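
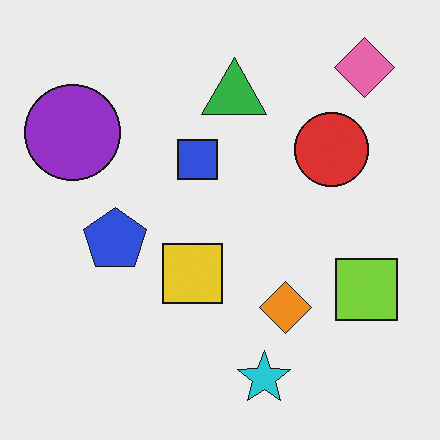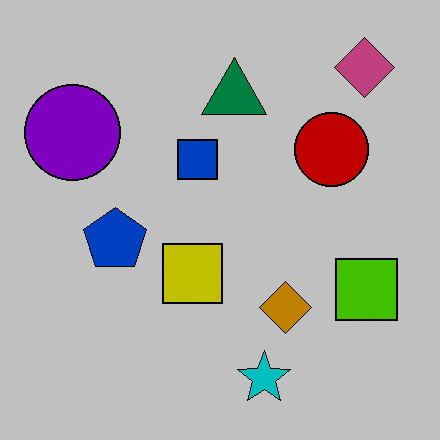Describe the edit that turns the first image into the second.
The image was heavily posterized to just a handful of flat colors.

Each flat color has snapped to a coarser quantized level — most visibly, the near-white background has dropped to a flat grey.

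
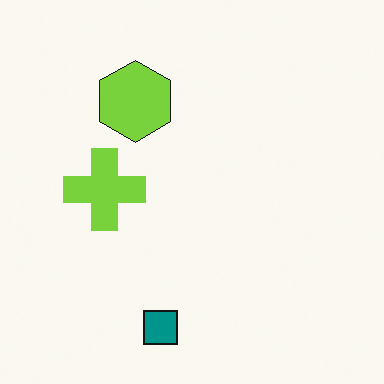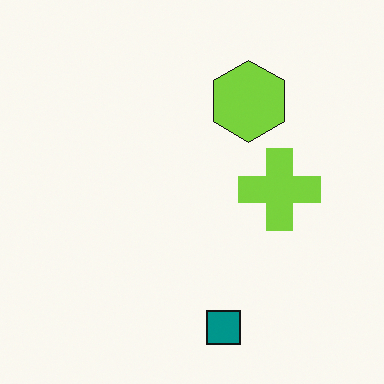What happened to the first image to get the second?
It was flipped horizontally (left ↔ right).

The lime cross is in the left of the first image and the right of the second — shapes on opposite sides of the vertical midline have swapped in a mirror flip.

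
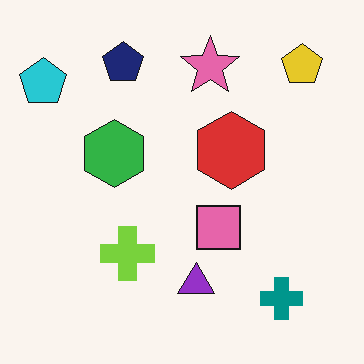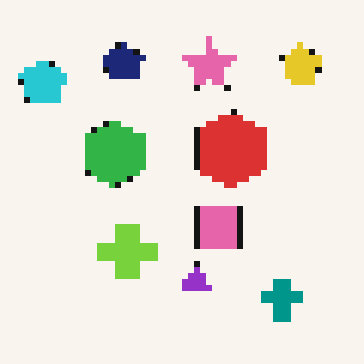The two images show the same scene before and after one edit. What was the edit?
It was moderately pixelated.

Shapes are reduced to large square blocks; fine edges and outlines are lost — a downscale-then-upscale (mosaic) effect.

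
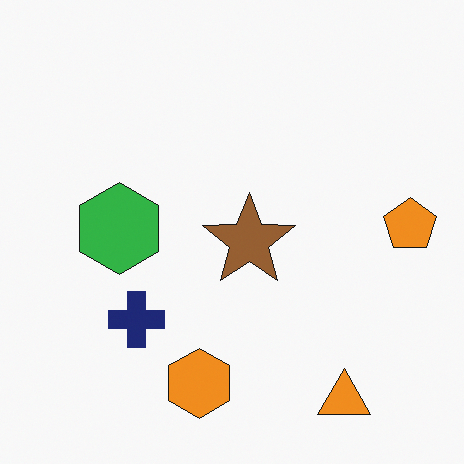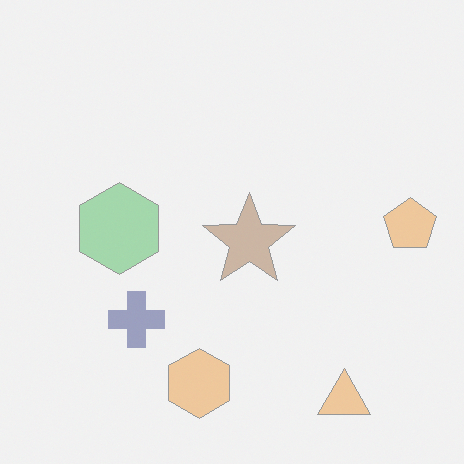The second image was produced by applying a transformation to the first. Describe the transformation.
Given much lower contrast.

Tones are pushed toward mid-grey across the whole image — a global contrast change.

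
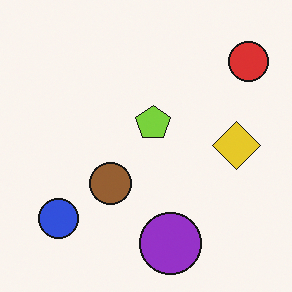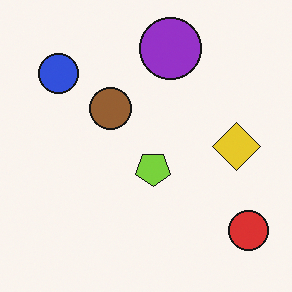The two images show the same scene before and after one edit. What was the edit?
The transformation is: flipped vertically (top ↔ bottom).

The purple circle is in the bottom of the first image and the top of the second — shapes on opposite sides of the horizontal midline have swapped in a mirror flip.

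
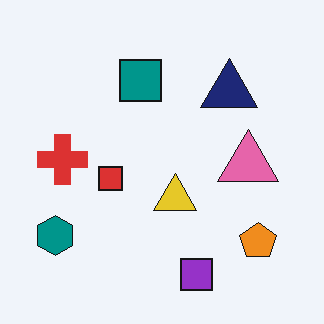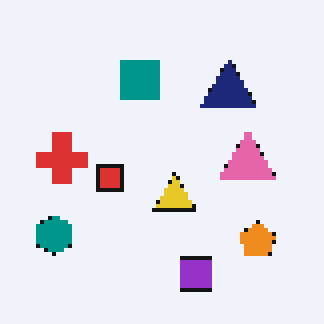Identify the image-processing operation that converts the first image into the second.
The image was mildly pixelated.

Shapes are reduced to large square blocks; fine edges and outlines are lost — a downscale-then-upscale (mosaic) effect.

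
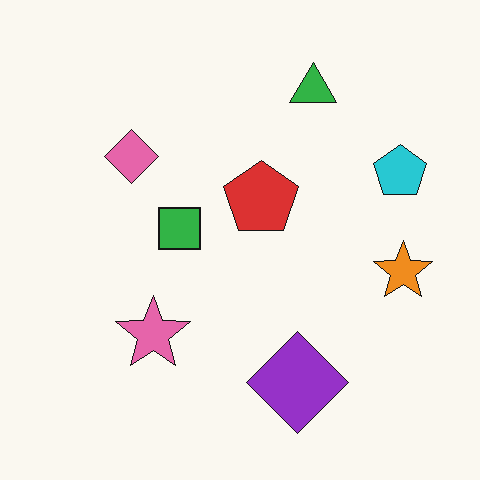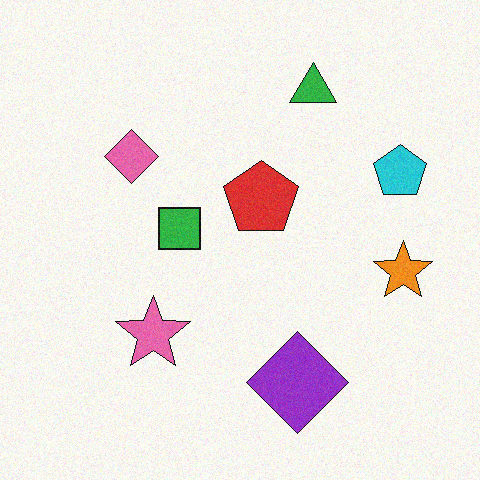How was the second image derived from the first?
It was degraded with light additive noise.

Random speckle covers the whole image, including the flat background.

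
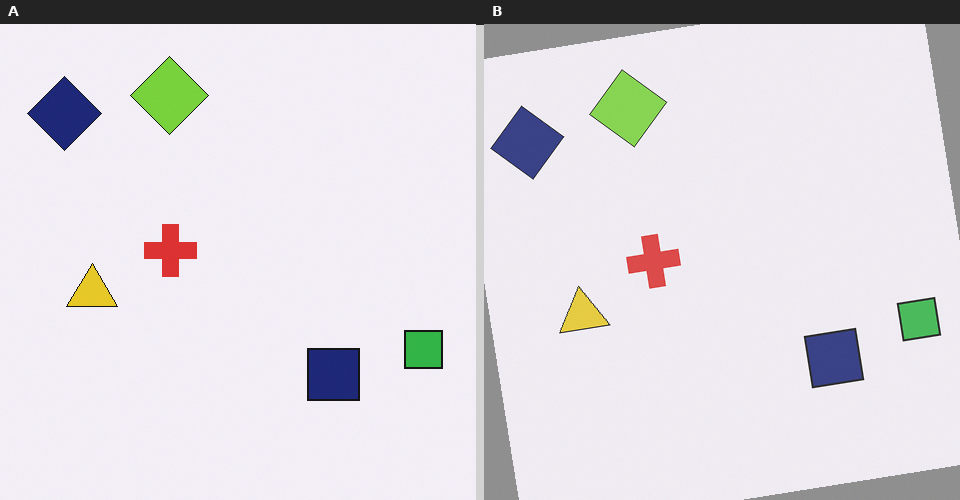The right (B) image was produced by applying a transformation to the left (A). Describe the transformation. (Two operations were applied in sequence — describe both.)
This is the original image rotated counter-clockwise by a slight angle, then given slightly reduced contrast.

Every shape is tilted by the same angle and the image corners show triangular fill wedges — a whole-image rotation by a non-right angle. Tones are pushed toward mid-grey across the whole image — a global contrast change.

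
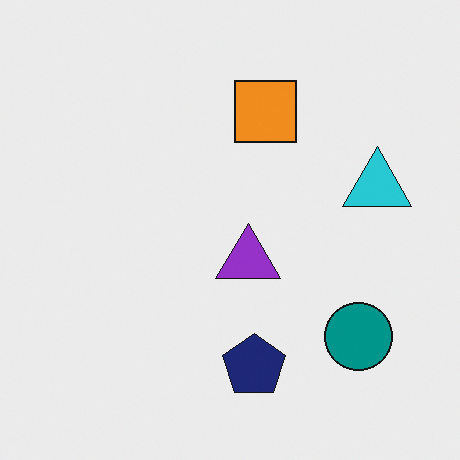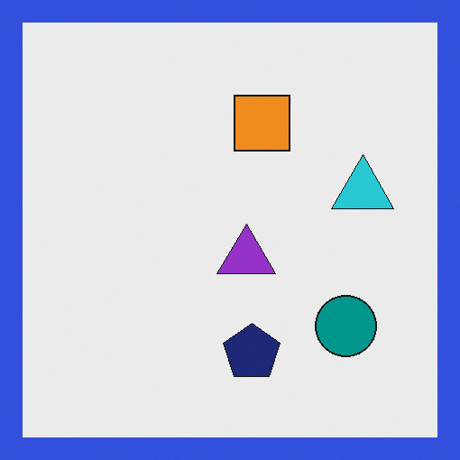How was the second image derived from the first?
The image was framed with a blue border.

A solid blue frame runs around the edge of the second image, with the content slightly shrunk inside it.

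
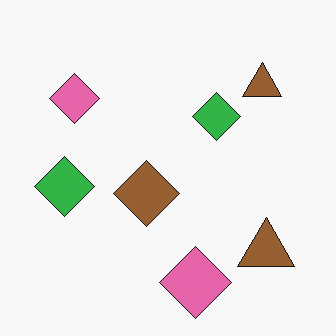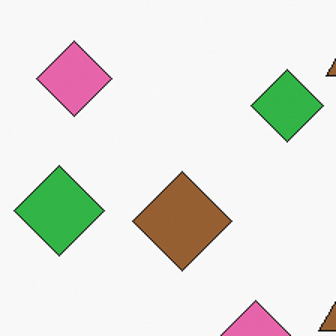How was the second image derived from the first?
The second image is the first cropped to a modestly smaller region and rescaled.

The visible shapes are larger and the field of view is narrower; shapes near the original edges may be partly or wholly outside the frame — a crop-and-rescale.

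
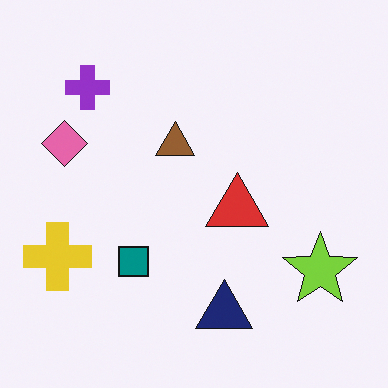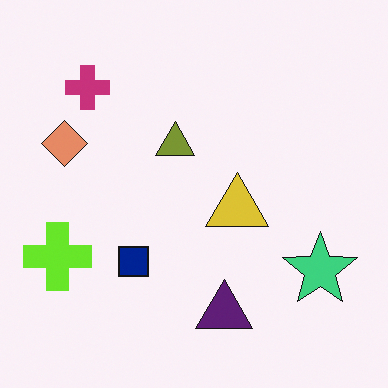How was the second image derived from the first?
It was hue-shifted slightly.

Every shape's color has rotated by the same amount around the hue wheel — a uniform hue shift.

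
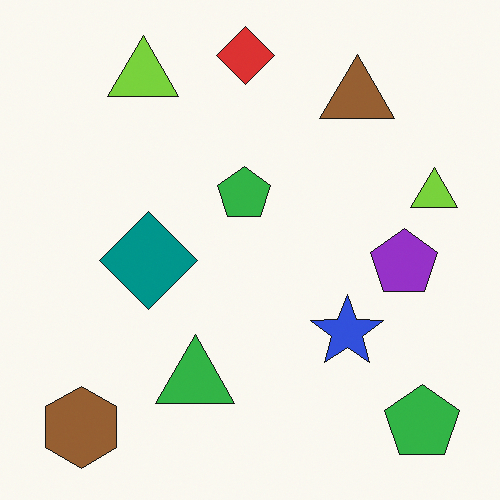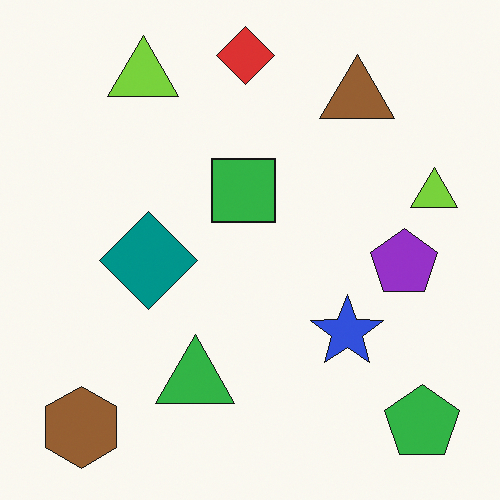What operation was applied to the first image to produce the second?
This is the original image overlaid with an additional green square.

A green square appears in the second image that is absent from the first.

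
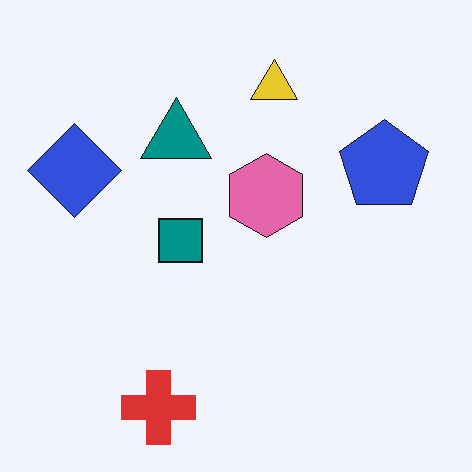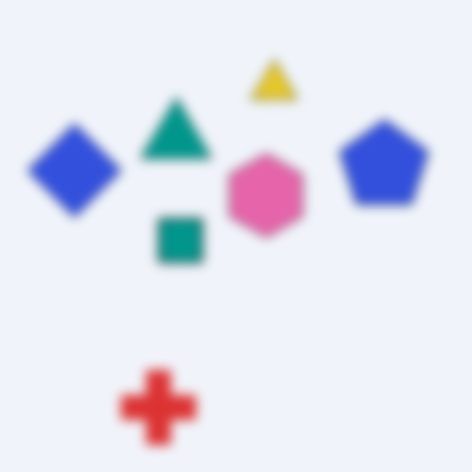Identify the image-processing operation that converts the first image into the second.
It was heavily blurred.

Shape edges and outlines are uniformly softened across the whole image.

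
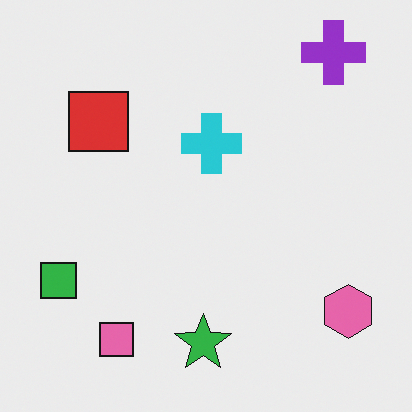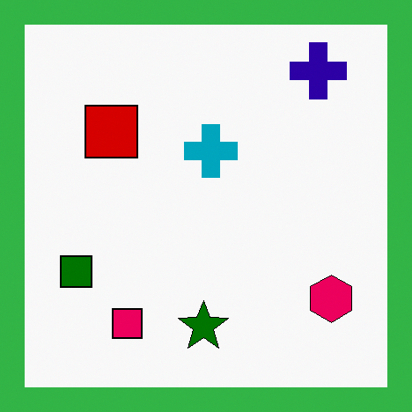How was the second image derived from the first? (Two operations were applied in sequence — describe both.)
It was given much higher contrast, then framed with a green border.

Tones are pushed away from mid-grey across the whole image — a global contrast change. A solid green frame runs around the edge of the second image, with the content slightly shrunk inside it.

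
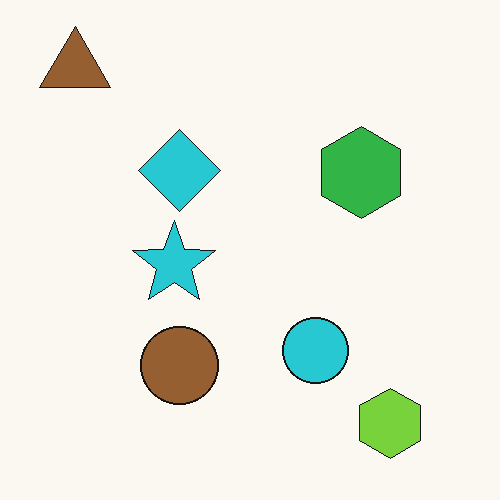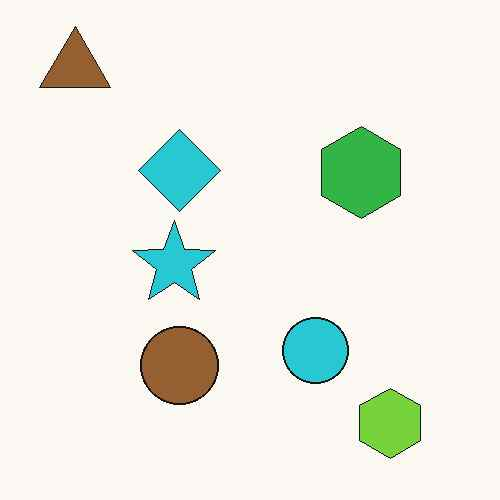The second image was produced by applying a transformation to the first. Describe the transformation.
This is the original image JPEG-compressed with visible artifacts.

Blocky 8×8 compression artifacts appear around shape edges and the flat background shows ringing — characteristic JPEG degradation.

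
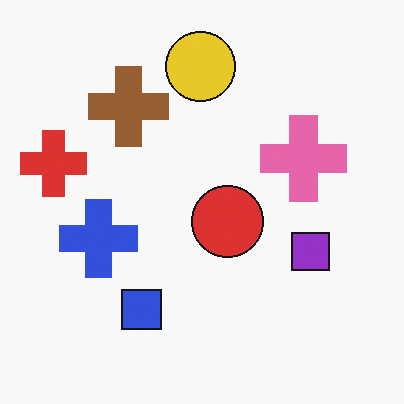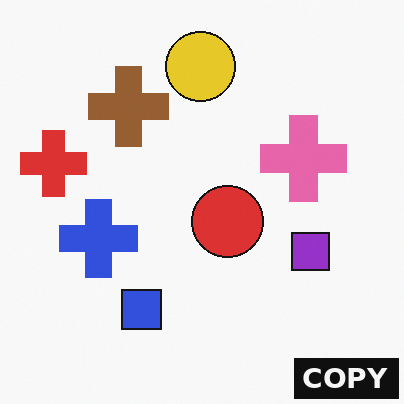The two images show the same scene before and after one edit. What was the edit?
The image was watermarked with the text "COPY" in the lower-right corner.

A dark label reading "COPY" appears in the lower-right corner.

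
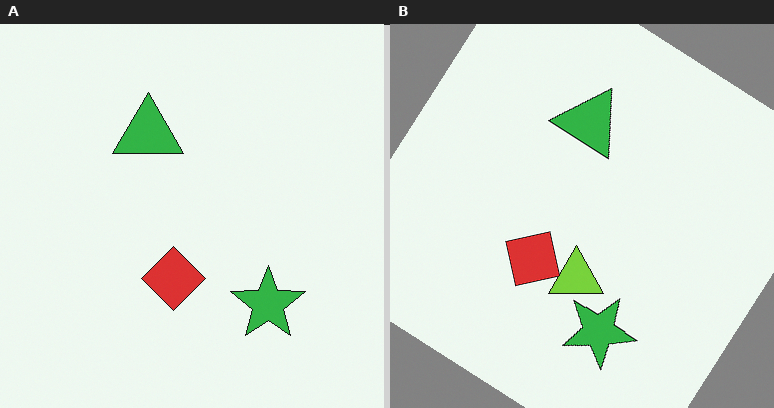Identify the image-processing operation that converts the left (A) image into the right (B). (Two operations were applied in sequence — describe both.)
The transformation is: rotated clockwise by a large amount — several tens of degrees, then overlaid with an additional lime triangle.

Every shape is tilted by the same angle and the image corners show triangular fill wedges — a whole-image rotation by a non-right angle. A lime triangle appears in the right (B) image that is absent from the left (A).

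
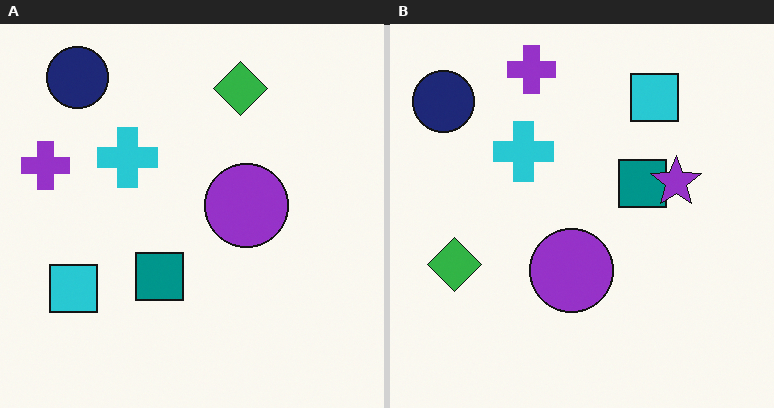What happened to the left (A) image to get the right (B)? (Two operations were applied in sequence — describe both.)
Transposed (reflected across the top-left ↔ bottom-right diagonal), then overlaid with an additional purple star.

Shapes have swapped their row and column positions — what was in the top-right is now in the bottom-left — a diagonal reflection. A purple star appears in the right (B) image that is absent from the left (A).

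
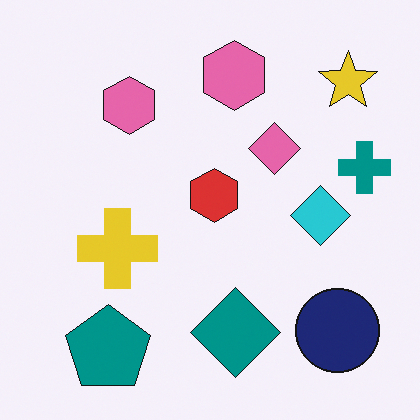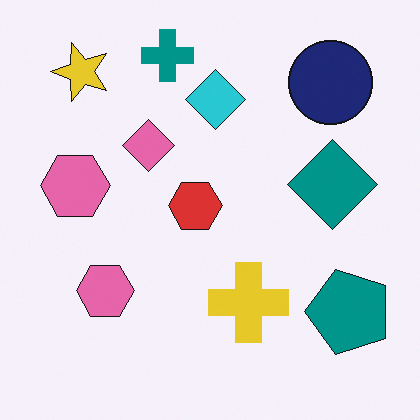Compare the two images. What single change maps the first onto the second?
The second image is the first rotated 90° counter-clockwise.

The yellow star sits in the top-right of the first image and the top-left of the second — consistent with a whole-image 90° counter-clockwise rotation.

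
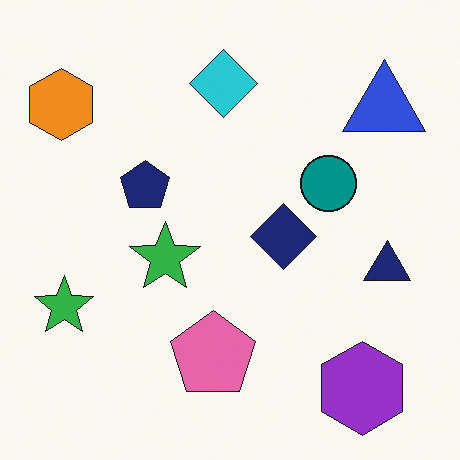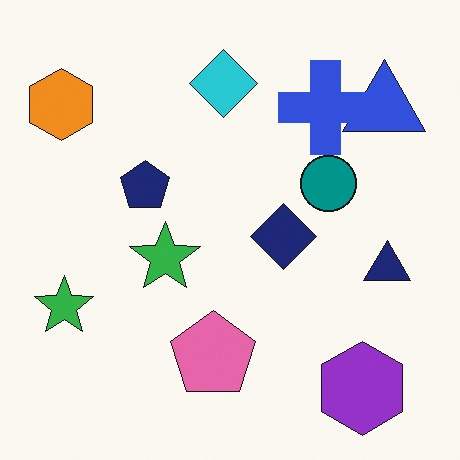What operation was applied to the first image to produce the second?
Overlaid with an additional blue cross.

A blue cross appears in the second image that is absent from the first.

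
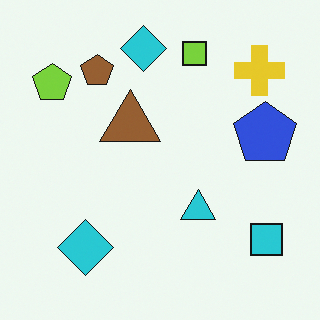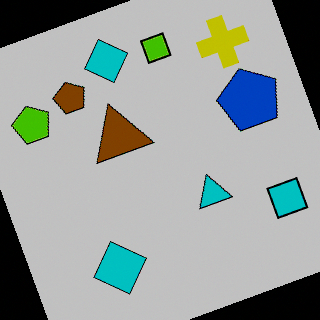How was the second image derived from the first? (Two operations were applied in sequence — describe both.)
The transformation is: rotated counter-clockwise by a clearly visible amount, then aggressively posterized.

Every shape is tilted by the same angle and the image corners show triangular fill wedges — a whole-image rotation by a non-right angle. Each flat color has snapped to a coarser quantized level — most visibly, the near-white background has dropped to a flat grey.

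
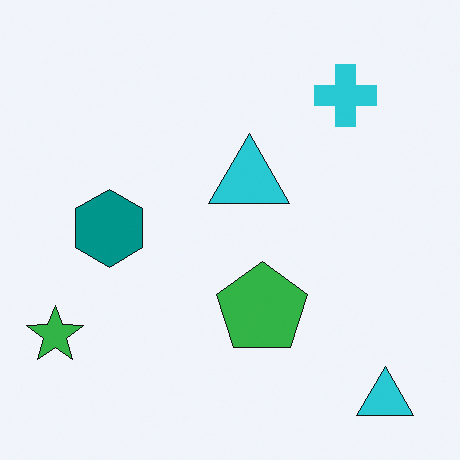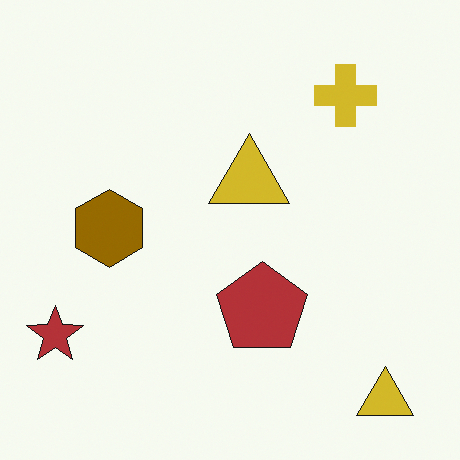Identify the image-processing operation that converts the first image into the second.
The transformation is: hue-shifted by a large amount.

Every shape's color has rotated by the same amount around the hue wheel — a uniform hue shift.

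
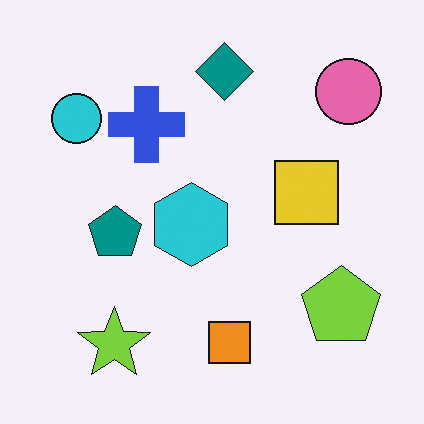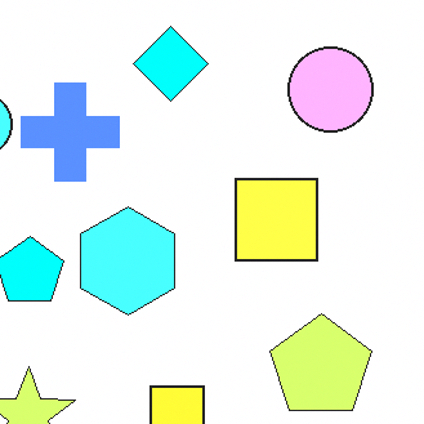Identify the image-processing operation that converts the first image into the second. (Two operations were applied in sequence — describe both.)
The transformation is: substantially brightened, then cropped to a modestly smaller region and rescaled.

Every pixel — background and shapes alike — is uniformly brightened. The visible shapes are larger and the field of view is narrower; shapes near the original edges may be partly or wholly outside the frame — a crop-and-rescale.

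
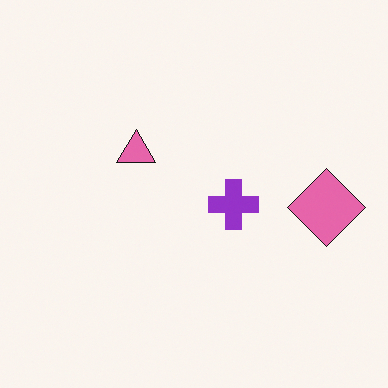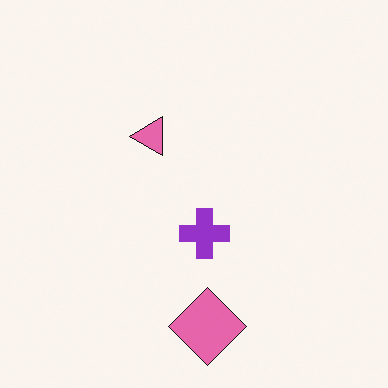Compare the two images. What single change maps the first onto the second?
Transposed (reflected across the top-left ↔ bottom-right diagonal).

Shapes have swapped their row and column positions — what was in the top-right is now in the bottom-left — a diagonal reflection.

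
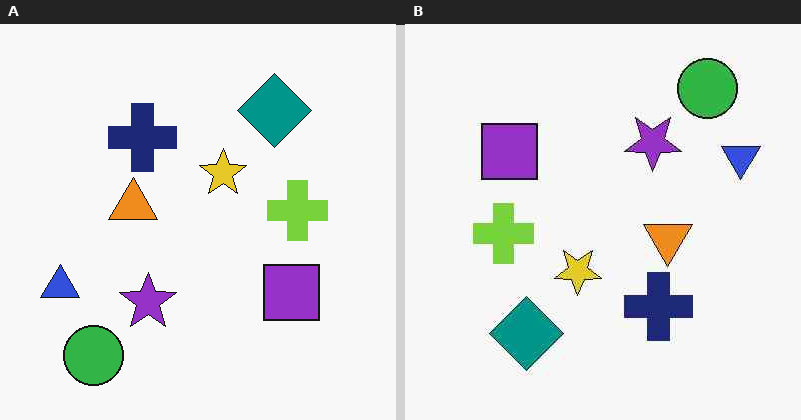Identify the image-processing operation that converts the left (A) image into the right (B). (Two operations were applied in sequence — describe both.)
Rotated 180°, then given moderate JPEG compression.

The green circle sits in the bottom-left of the left (A) image and the top-right of the right (B) — consistent with a whole-image 180° rotation. Blocky 8×8 compression artifacts appear around shape edges and the flat background shows ringing — characteristic JPEG degradation.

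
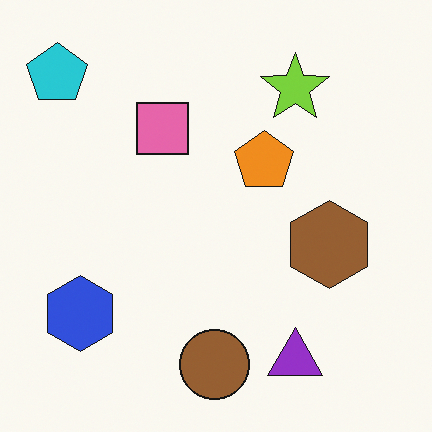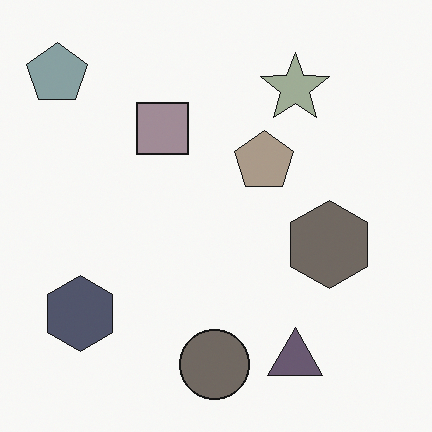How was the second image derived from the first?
Made much more muted (saturation change).

All colors are more muted and greyish — a global saturation change.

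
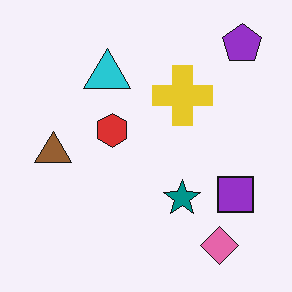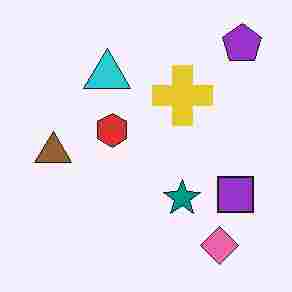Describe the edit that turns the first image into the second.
Degraded with heavy JPEG compression.

Blocky 8×8 compression artifacts appear around shape edges and the flat background shows ringing — characteristic JPEG degradation.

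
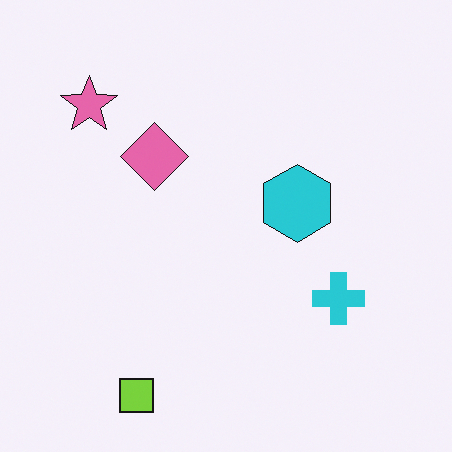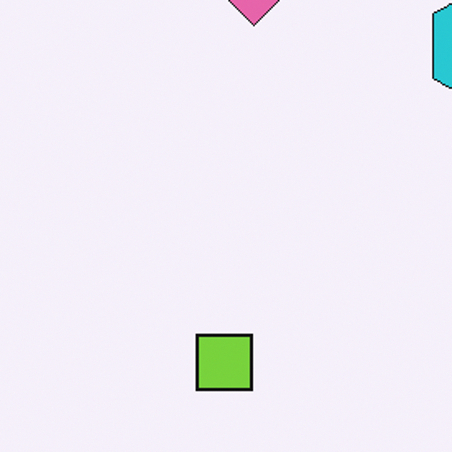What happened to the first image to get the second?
This is the original image cropped to a noticeably smaller region and rescaled.

The visible shapes are larger and the field of view is narrower; shapes near the original edges may be partly or wholly outside the frame — a crop-and-rescale.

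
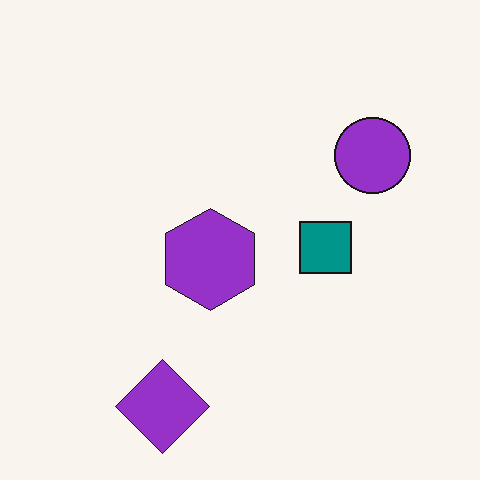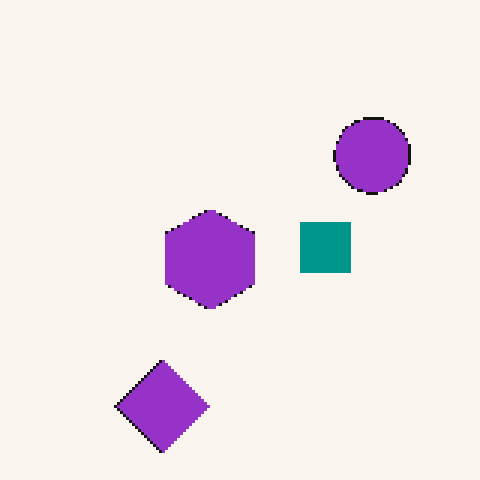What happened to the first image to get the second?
The second image is the first lightly pixelated (a mild mosaic effect).

Shapes are reduced to large square blocks; fine edges and outlines are lost — a downscale-then-upscale (mosaic) effect.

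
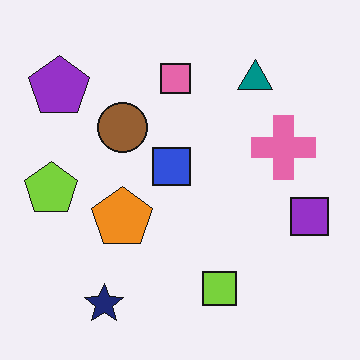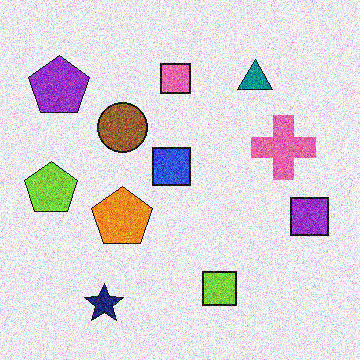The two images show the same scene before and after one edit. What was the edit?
Degraded with a thick layer of grain.

Random speckle covers the whole image, including the flat background.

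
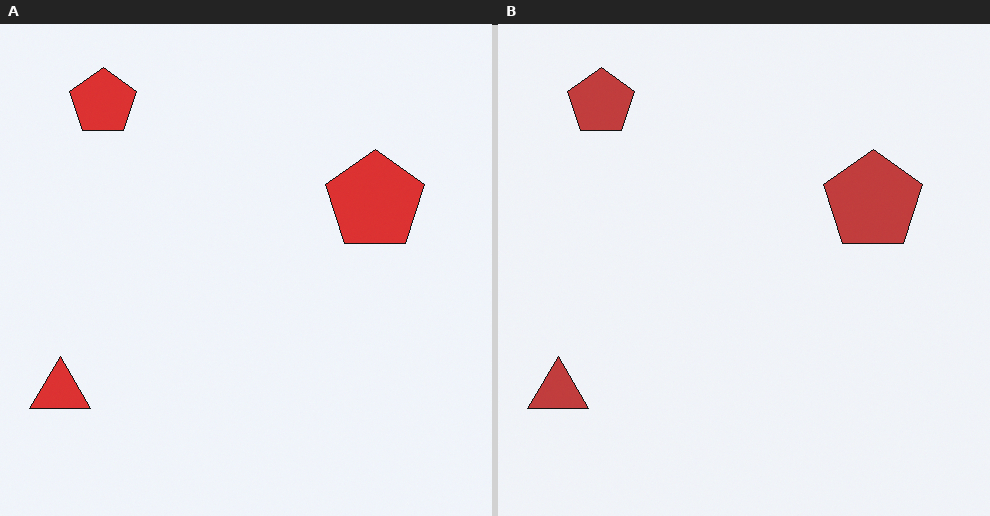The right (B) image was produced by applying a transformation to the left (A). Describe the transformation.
The right (B) image is the left (A) slightly desaturated.

All colors are more muted and greyish — a global saturation change.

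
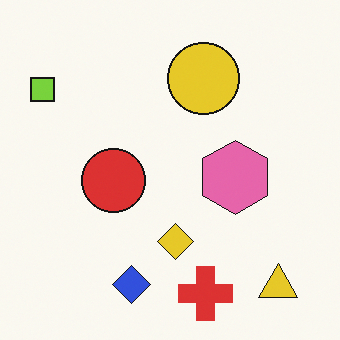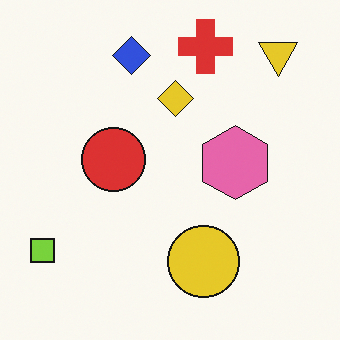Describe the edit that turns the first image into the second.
This is the original image flipped vertically (top ↔ bottom).

The red cross is in the bottom of the first image and the top of the second — shapes on opposite sides of the horizontal midline have swapped in a mirror flip.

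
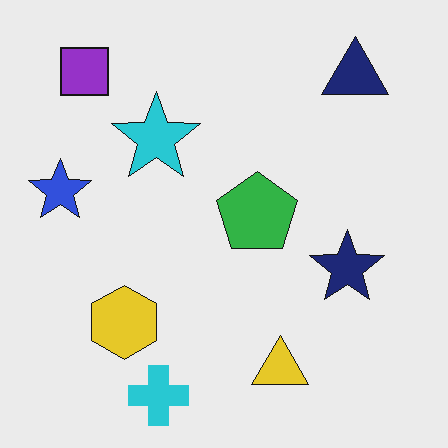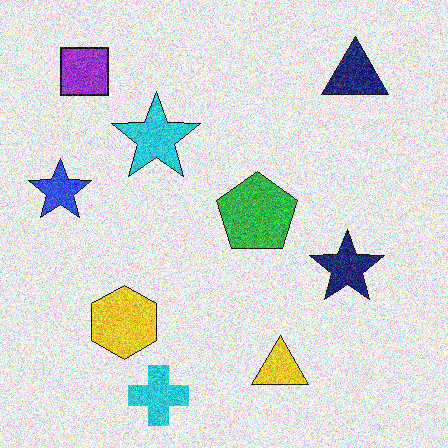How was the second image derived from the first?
The image was degraded with strong gaussian noise.

Random speckle covers the whole image, including the flat background.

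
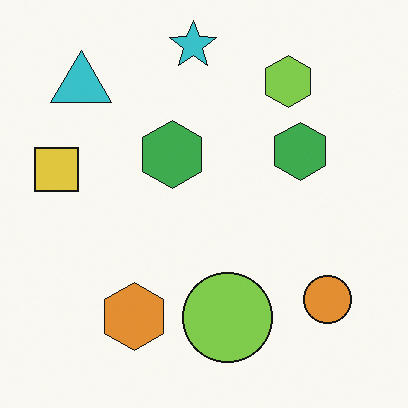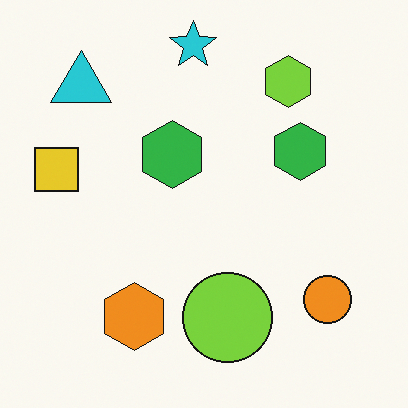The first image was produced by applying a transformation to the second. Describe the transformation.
Slightly desaturated.

All colors are more muted and greyish — a global saturation change.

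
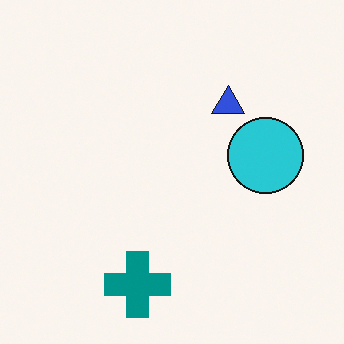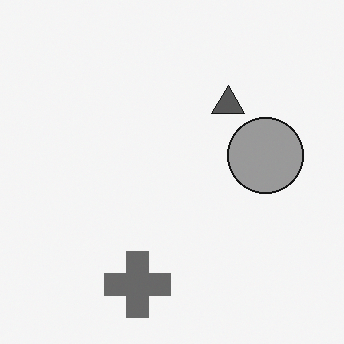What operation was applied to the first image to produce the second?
Converted to grayscale.

All color is removed — every shape is now a shade of grey.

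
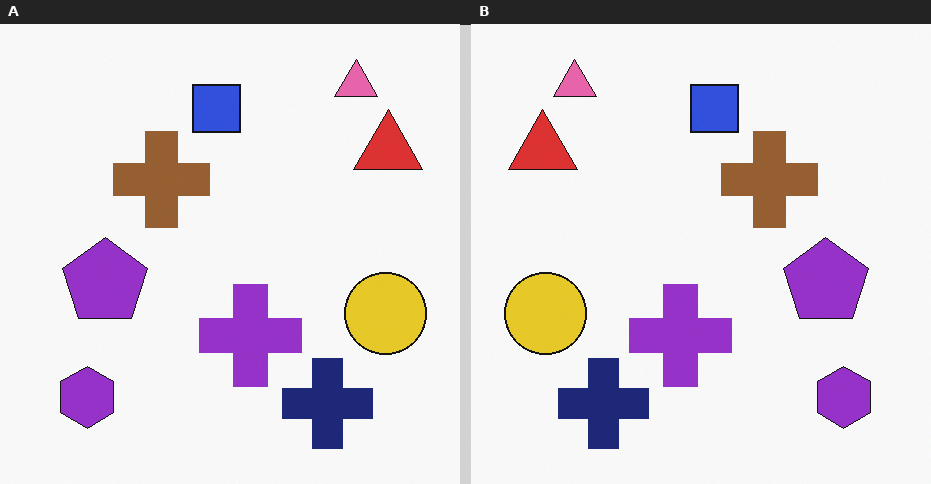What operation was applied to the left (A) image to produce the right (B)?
Flipped horizontally (left ↔ right).

The red triangle is in the top-right of the left (A) image and the top-left of the right (B) — shapes on opposite sides of the vertical midline have swapped in a mirror flip.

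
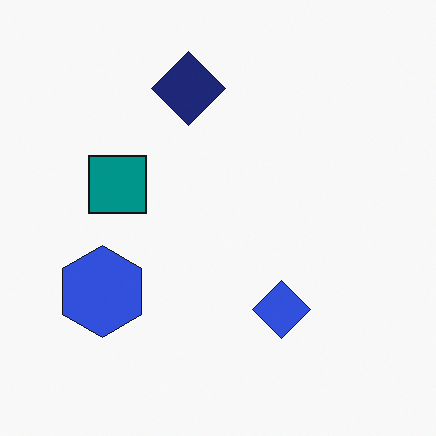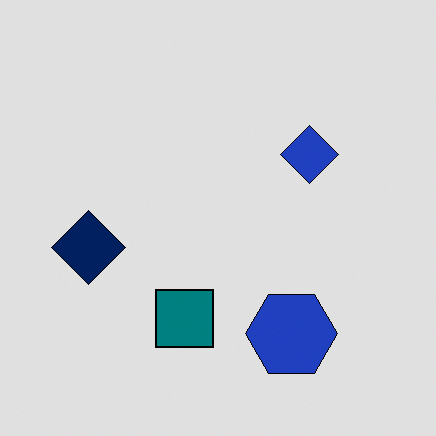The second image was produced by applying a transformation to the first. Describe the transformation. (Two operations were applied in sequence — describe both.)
It was rotated 90° counter-clockwise, then posterized to a reduced palette.

The blue hexagon sits in the bottom-left of the first image and the bottom-right of the second — consistent with a whole-image 90° counter-clockwise rotation. Each flat color has snapped to a coarser quantized level — most visibly, the near-white background has dropped to a flat grey.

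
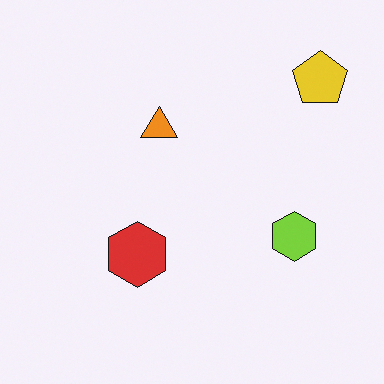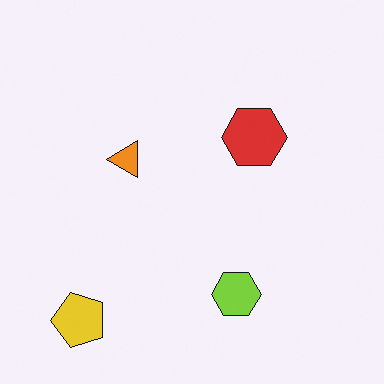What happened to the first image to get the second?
This is the original image transposed (reflected across the top-left ↔ bottom-right diagonal).

Shapes have swapped their row and column positions — what was in the top-right is now in the bottom-left — a diagonal reflection.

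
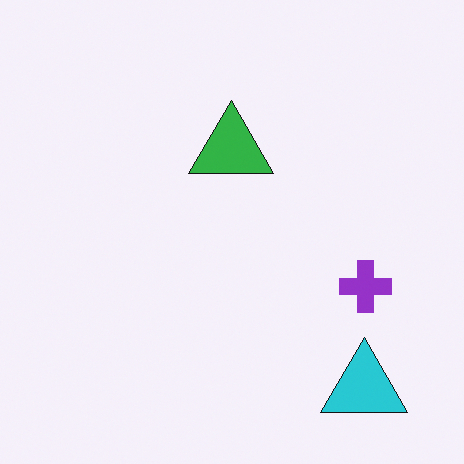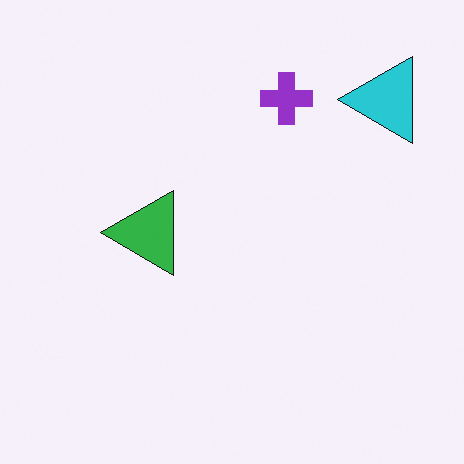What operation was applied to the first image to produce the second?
The transformation is: rotated 90° counter-clockwise.

The cyan triangle sits in the bottom-right of the first image and the top-right of the second — consistent with a whole-image 90° counter-clockwise rotation.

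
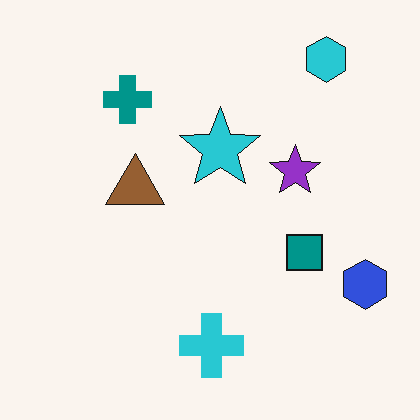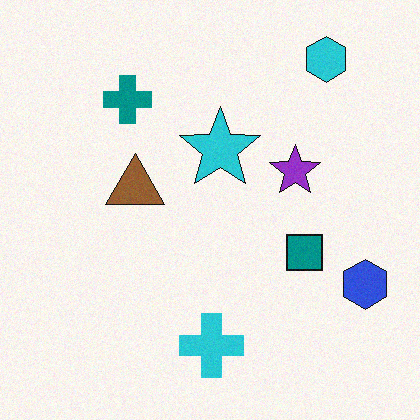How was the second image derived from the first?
The second image is the first degraded with subtle gaussian noise.

Random speckle covers the whole image, including the flat background.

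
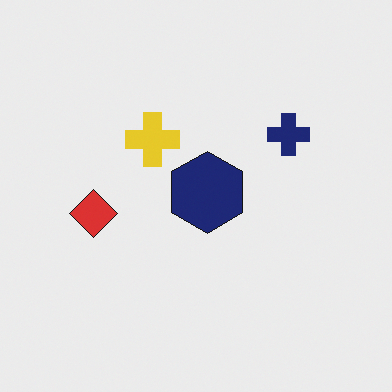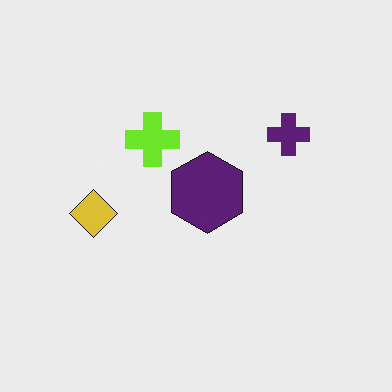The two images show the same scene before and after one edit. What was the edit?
The second image is the first hue-shifted by a small amount.

Every shape's color has rotated by the same amount around the hue wheel — a uniform hue shift.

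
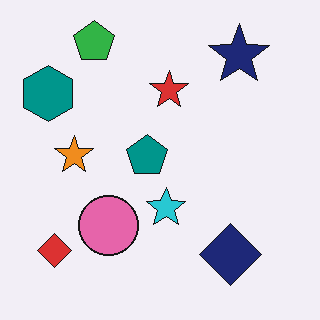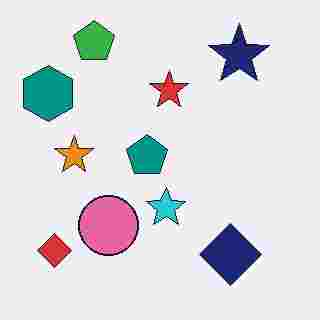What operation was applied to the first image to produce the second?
The transformation is: degraded with heavy JPEG compression.

Blocky 8×8 compression artifacts appear around shape edges and the flat background shows ringing — characteristic JPEG degradation.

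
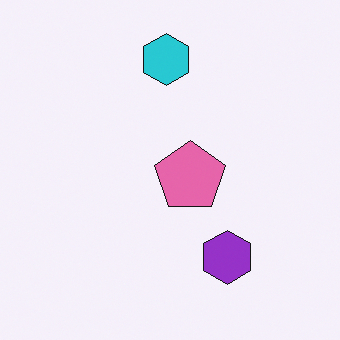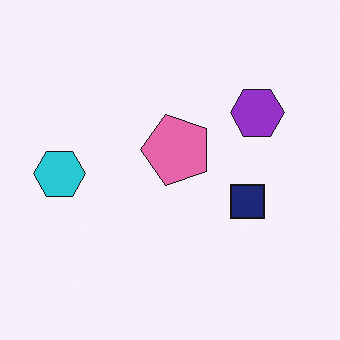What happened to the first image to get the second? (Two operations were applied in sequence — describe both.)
The second image is the first rotated 90° counter-clockwise, then overlaid with an additional navy square.

The cyan hexagon sits in the top of the first image and the left of the second — consistent with a whole-image 90° counter-clockwise rotation. A navy square appears in the second image that is absent from the first.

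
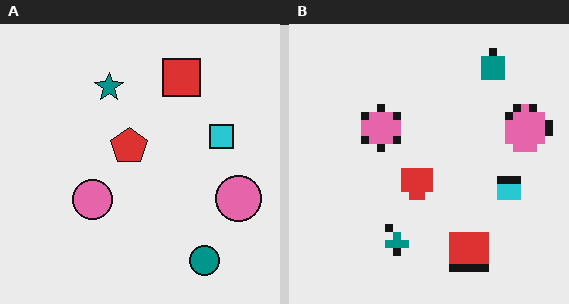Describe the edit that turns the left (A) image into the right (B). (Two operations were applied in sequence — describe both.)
Flipped vertically (top ↔ bottom), then pixelated into visible square blocks.

The teal circle is in the bottom-right of the left (A) image and the top-right of the right (B) — shapes on opposite sides of the horizontal midline have swapped in a mirror flip. Shapes are reduced to large square blocks; fine edges and outlines are lost — a downscale-then-upscale (mosaic) effect.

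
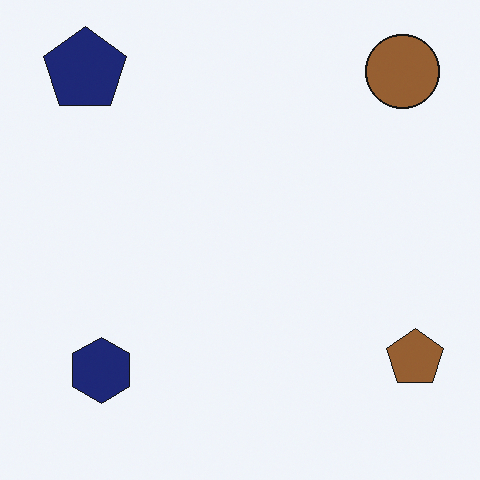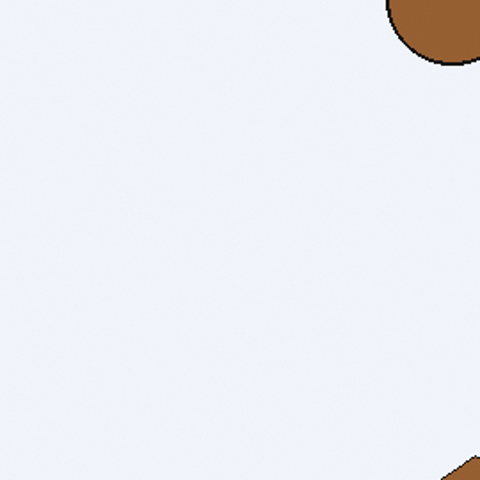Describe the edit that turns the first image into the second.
The transformation is: cropped to a noticeably smaller region and rescaled.

The visible shapes are larger and the field of view is narrower; shapes near the original edges may be partly or wholly outside the frame — a crop-and-rescale.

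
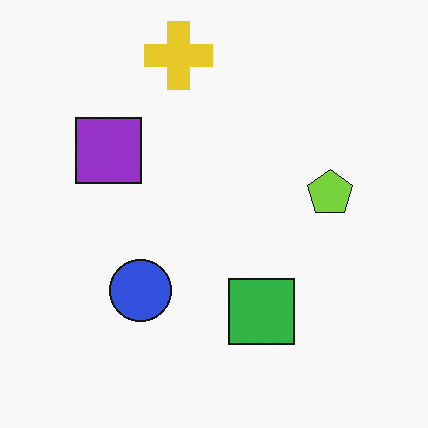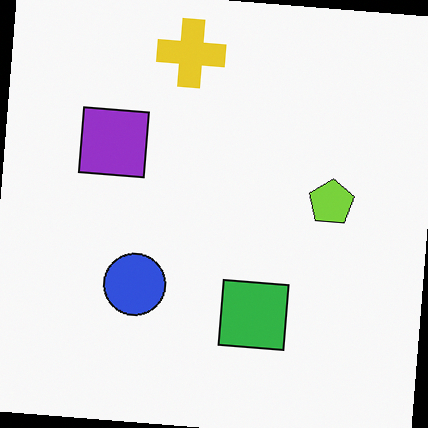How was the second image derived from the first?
It was rotated clockwise by a few degrees.

Every shape is tilted by the same angle and the image corners show triangular fill wedges — a whole-image rotation by a non-right angle.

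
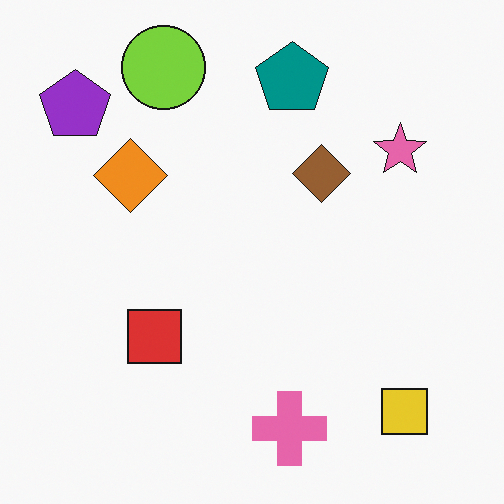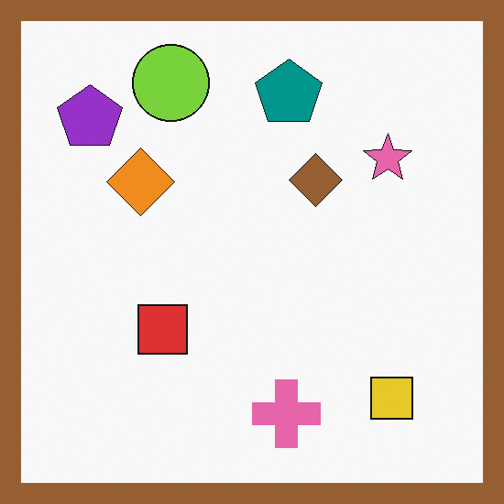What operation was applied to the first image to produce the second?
Framed with a brown border.

A solid brown frame runs around the edge of the second image, with the content slightly shrunk inside it.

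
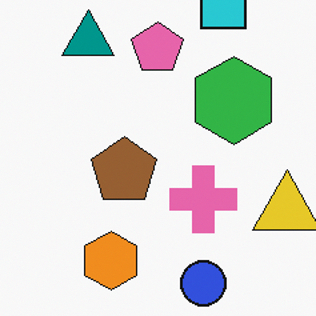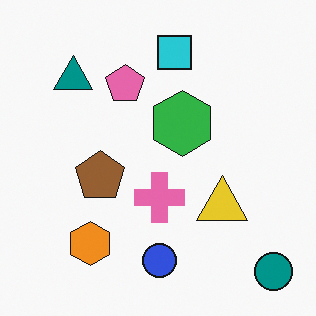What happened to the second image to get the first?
The transformation is: cropped slightly and scaled back up.

The visible shapes are larger and the field of view is narrower; shapes near the original edges may be partly or wholly outside the frame — a crop-and-rescale.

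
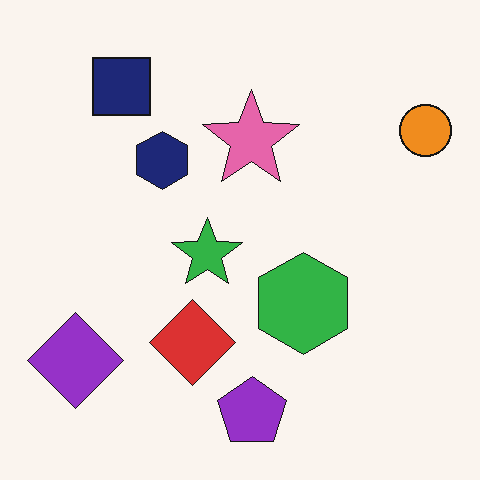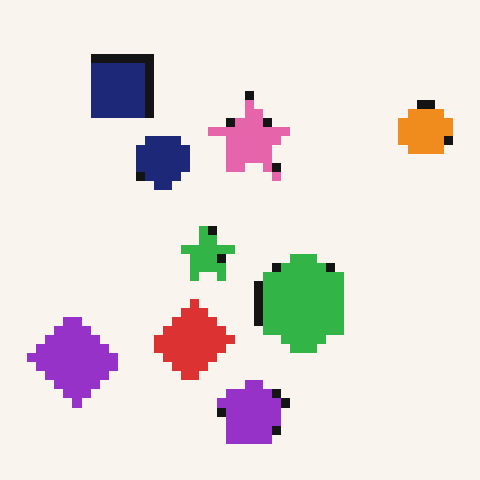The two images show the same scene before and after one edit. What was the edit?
It was coarsely pixelated.

Shapes are reduced to large square blocks; fine edges and outlines are lost — a downscale-then-upscale (mosaic) effect.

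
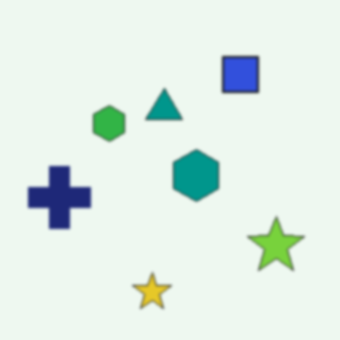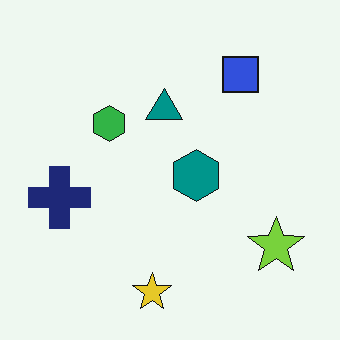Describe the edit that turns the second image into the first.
This is the original image slightly softened.

Shape edges and outlines are uniformly softened across the whole image.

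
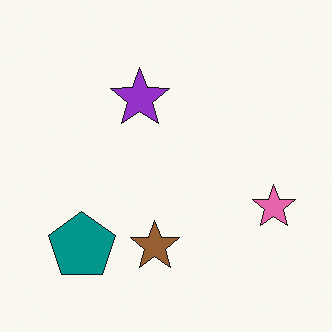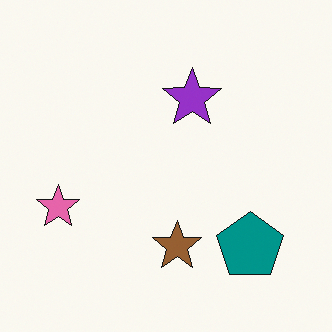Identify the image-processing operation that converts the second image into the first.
The transformation is: flipped horizontally (left ↔ right).

The pink star is in the left of the second image and the right of the first — shapes on opposite sides of the vertical midline have swapped in a mirror flip.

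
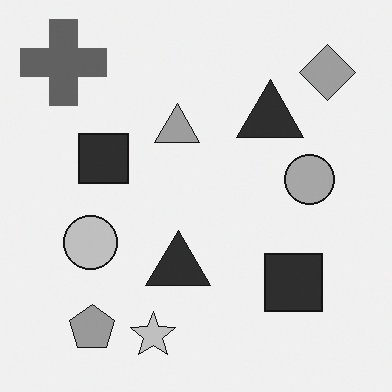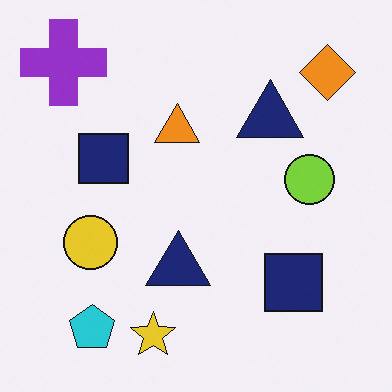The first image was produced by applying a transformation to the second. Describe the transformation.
Converted to grayscale.

All color is removed — every shape is now a shade of grey.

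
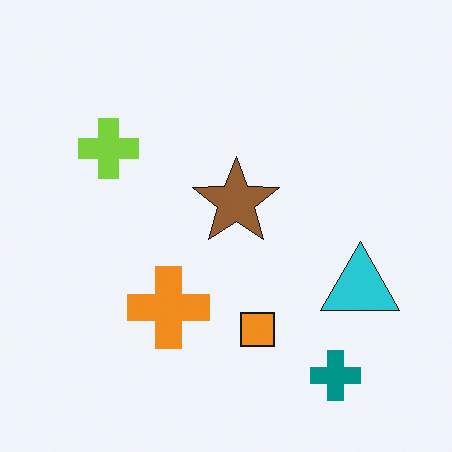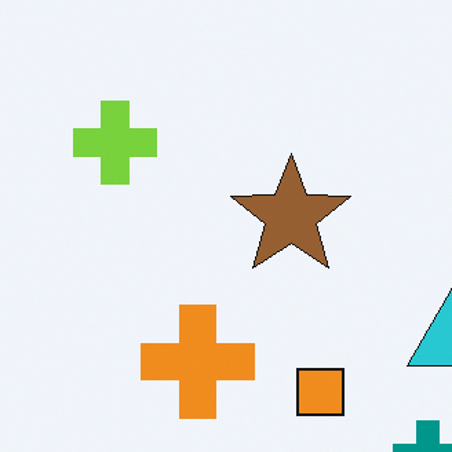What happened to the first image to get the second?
The transformation is: cropped to a modestly smaller region and rescaled.

The visible shapes are larger and the field of view is narrower; shapes near the original edges may be partly or wholly outside the frame — a crop-and-rescale.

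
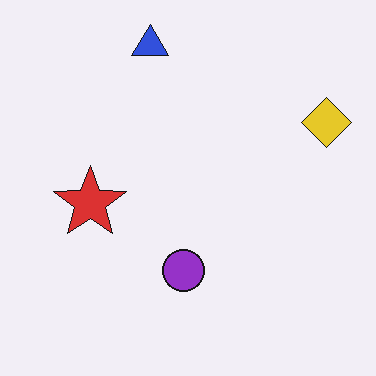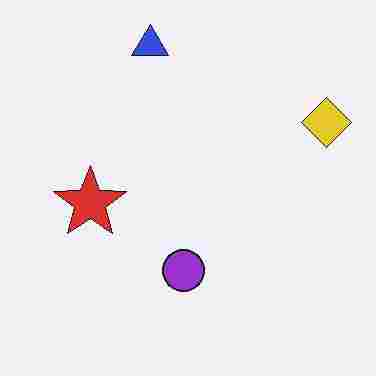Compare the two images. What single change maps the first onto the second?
The image was degraded with heavy JPEG compression.

Blocky 8×8 compression artifacts appear around shape edges and the flat background shows ringing — characteristic JPEG degradation.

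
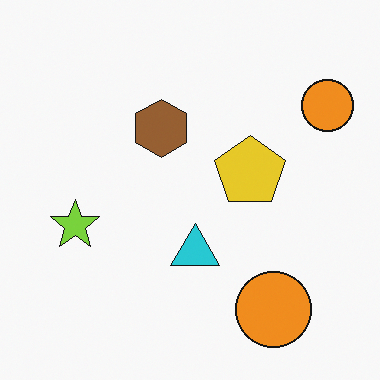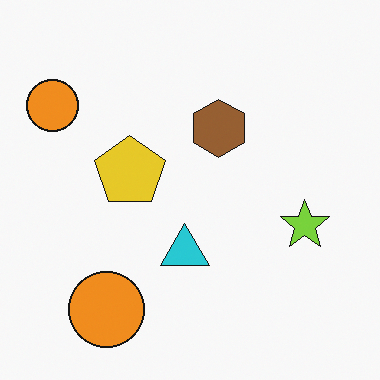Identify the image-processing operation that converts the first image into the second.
The second image is the first flipped horizontally (left ↔ right).

The lime star is in the left of the first image and the right of the second — shapes on opposite sides of the vertical midline have swapped in a mirror flip.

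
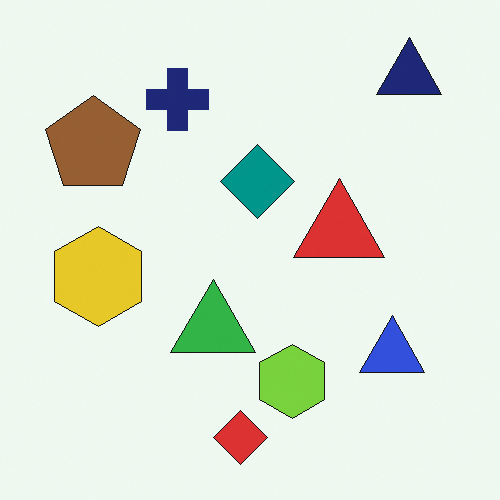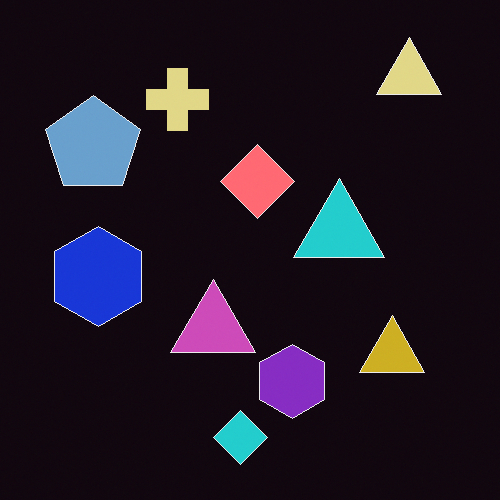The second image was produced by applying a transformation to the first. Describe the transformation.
This is the original image color-inverted (negative).

The light background has become dark and every shape's color is its complement — a photographic negative.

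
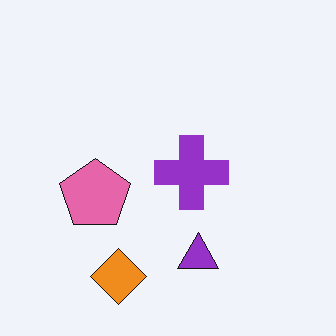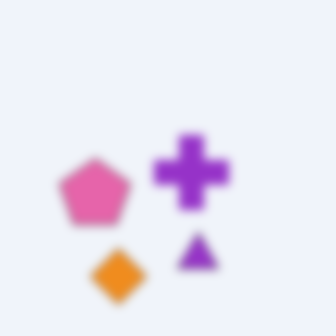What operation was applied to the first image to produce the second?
The transformation is: moderately blurred.

Shape edges and outlines are uniformly softened across the whole image.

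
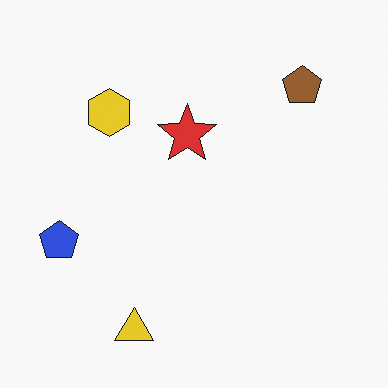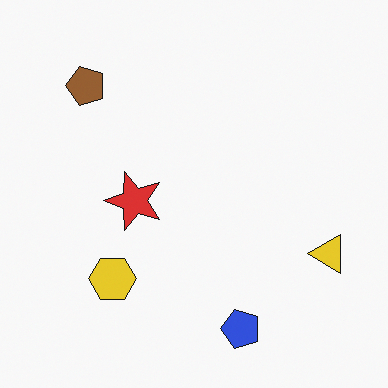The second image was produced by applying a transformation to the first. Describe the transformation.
This is the original image rotated 90° counter-clockwise.

The brown pentagon sits in the top-right of the first image and the top-left of the second — consistent with a whole-image 90° counter-clockwise rotation.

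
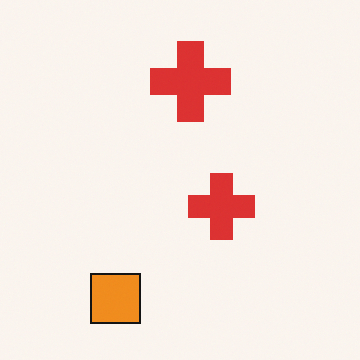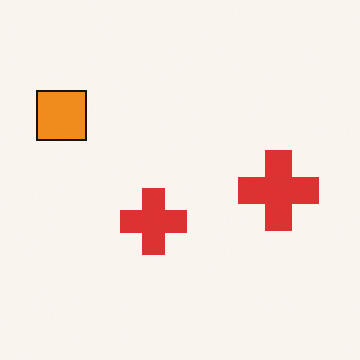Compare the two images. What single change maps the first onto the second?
The transformation is: rotated 90° clockwise.

The orange square sits in the bottom-left of the first image and the top-left of the second — consistent with a whole-image 90° clockwise rotation.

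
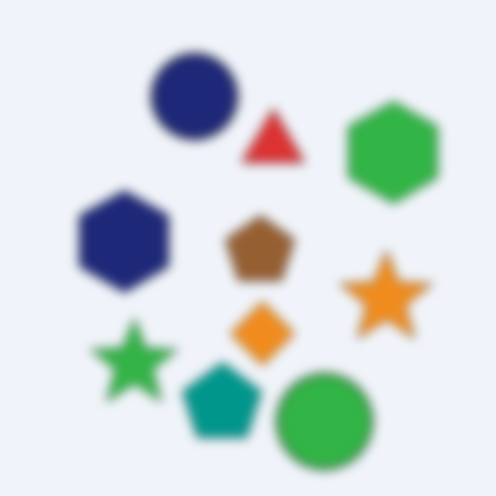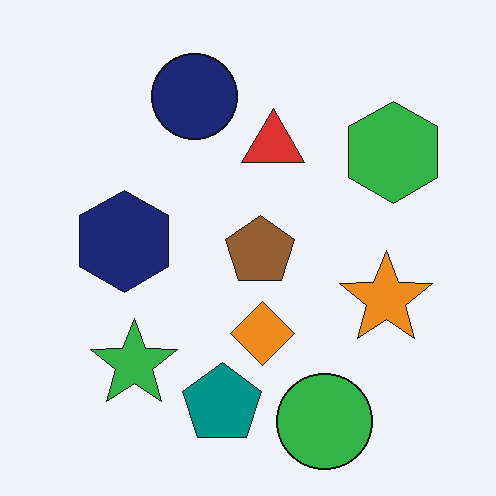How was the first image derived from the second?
The transformation is: strongly gaussian-blurred.

Shape edges and outlines are uniformly softened across the whole image.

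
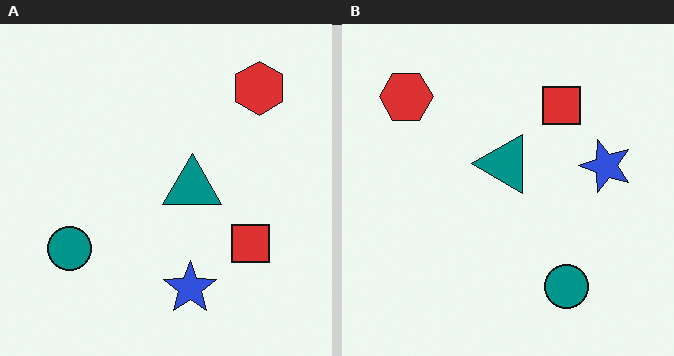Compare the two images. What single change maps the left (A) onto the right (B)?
The right (B) image is the left (A) rotated 90° counter-clockwise.

The red hexagon sits in the top-right of the left (A) image and the top-left of the right (B) — consistent with a whole-image 90° counter-clockwise rotation.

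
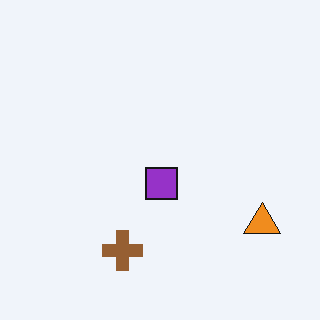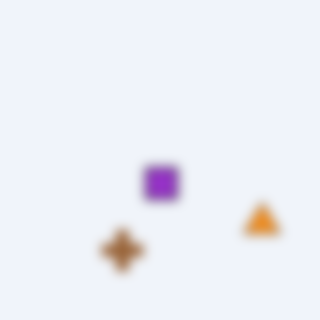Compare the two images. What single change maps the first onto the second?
The transformation is: heavily blurred.

Shape edges and outlines are uniformly softened across the whole image.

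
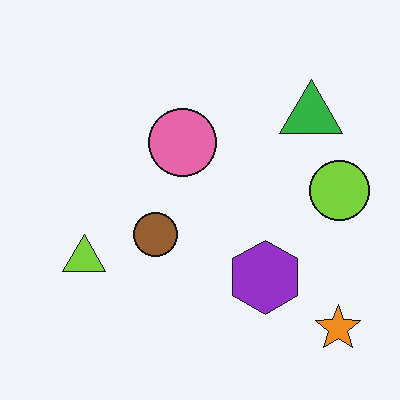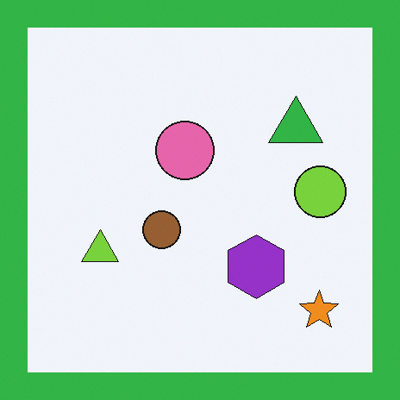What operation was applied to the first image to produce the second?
The second image is the first framed with a green border.

A solid green frame runs around the edge of the second image, with the content slightly shrunk inside it.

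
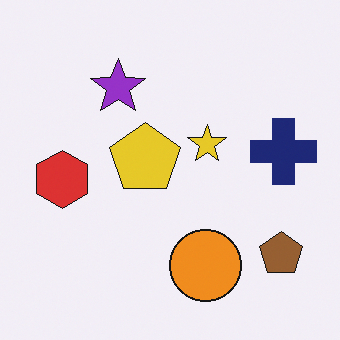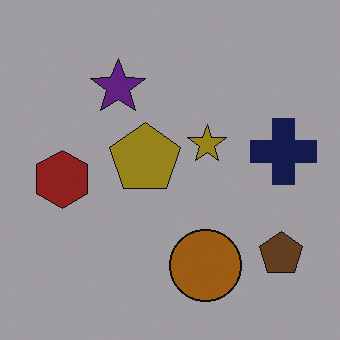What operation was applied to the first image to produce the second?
The transformation is: darkened a lot.

Every pixel — background and shapes alike — is uniformly darkened.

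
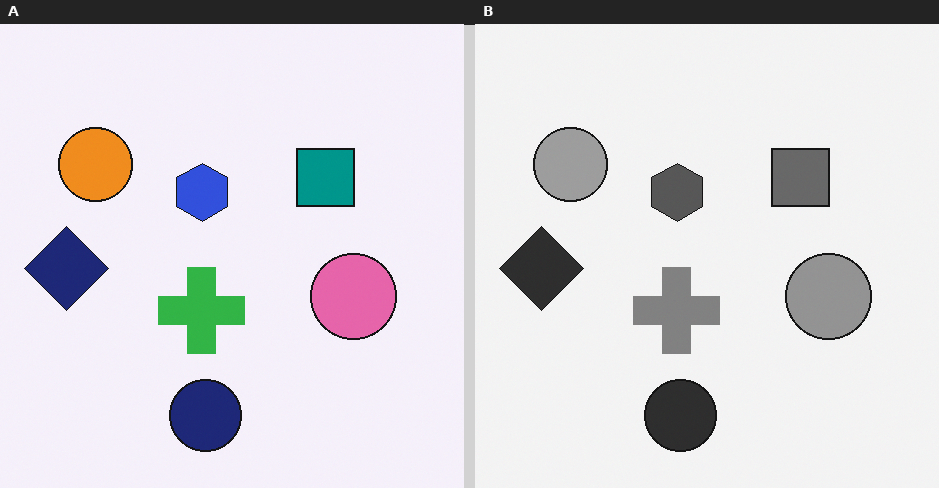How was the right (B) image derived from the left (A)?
This is the original image converted to grayscale.

All color is removed — every shape is now a shade of grey.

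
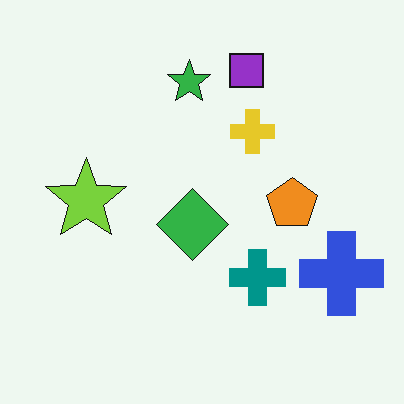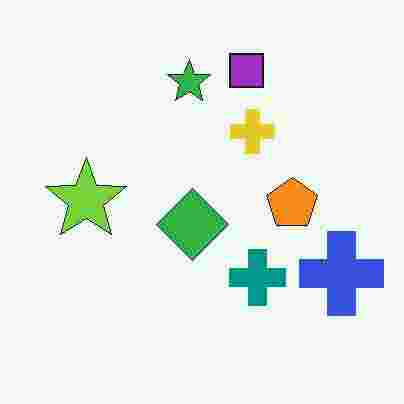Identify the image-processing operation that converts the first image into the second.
The second image is the first degraded with heavy JPEG compression.

Blocky 8×8 compression artifacts appear around shape edges and the flat background shows ringing — characteristic JPEG degradation.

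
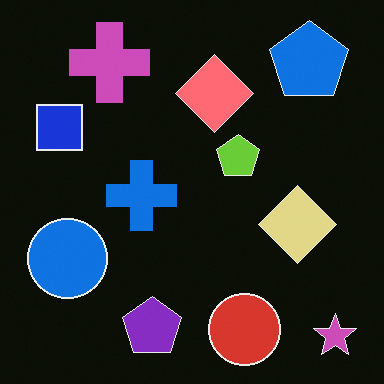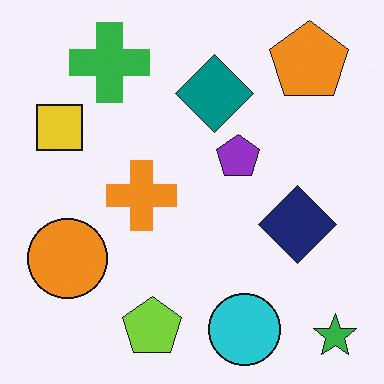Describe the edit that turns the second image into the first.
The first image is the second color-inverted (negative).

The light background has become dark and every shape's color is its complement — a photographic negative.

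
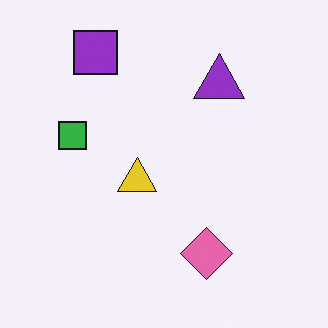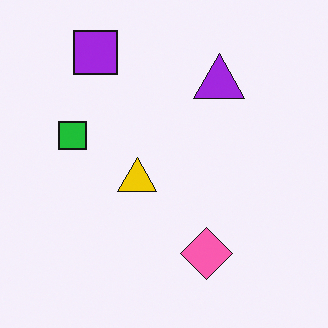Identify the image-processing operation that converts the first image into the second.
It was slightly oversaturated.

All colors are more vivid — a global saturation change.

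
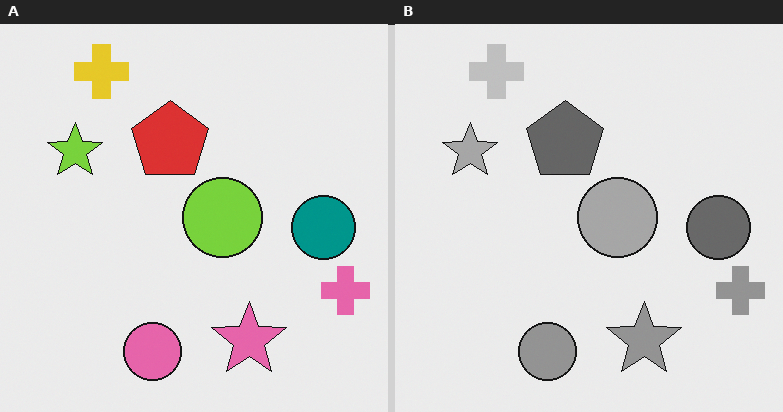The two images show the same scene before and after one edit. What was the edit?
This is the original image converted to grayscale.

All color is removed — every shape is now a shade of grey.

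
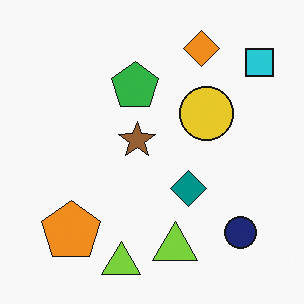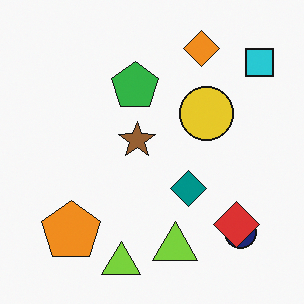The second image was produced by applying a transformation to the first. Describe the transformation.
This is the original image overlaid with an additional red diamond.

A red diamond appears in the second image that is absent from the first.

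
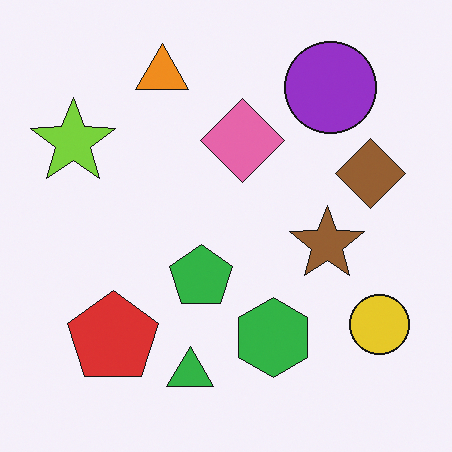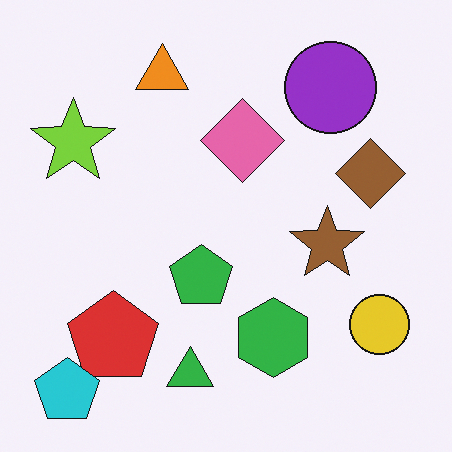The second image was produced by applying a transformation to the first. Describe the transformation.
It was overlaid with an additional cyan pentagon.

A cyan pentagon appears in the second image that is absent from the first.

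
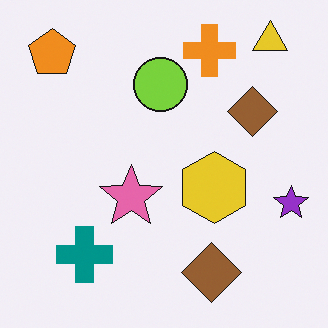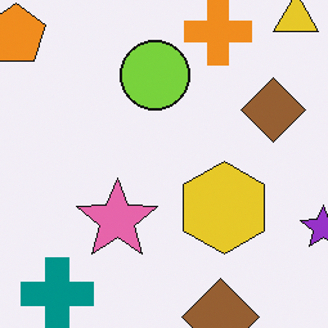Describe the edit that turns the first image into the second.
The transformation is: cropped slightly and scaled back up.

The visible shapes are larger and the field of view is narrower; shapes near the original edges may be partly or wholly outside the frame — a crop-and-rescale.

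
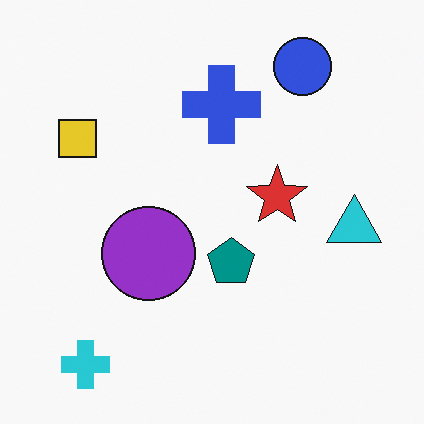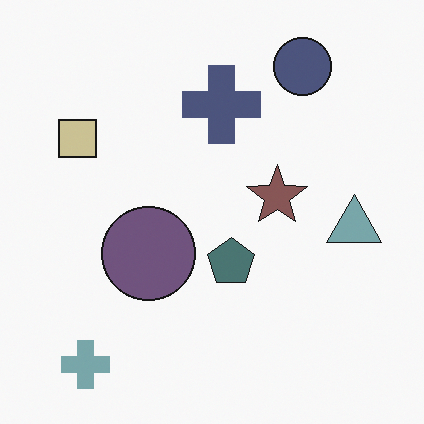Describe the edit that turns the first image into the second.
The second image is the first heavily desaturated.

All colors are more muted and greyish — a global saturation change.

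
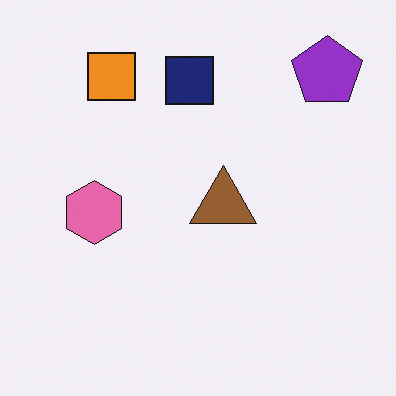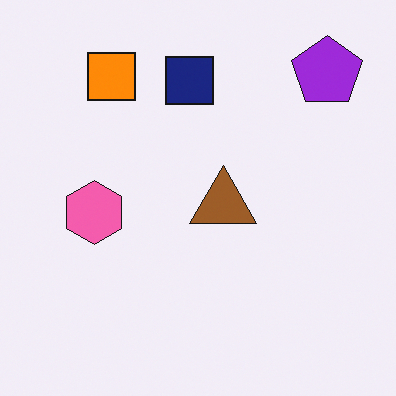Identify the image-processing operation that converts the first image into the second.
The transformation is: slightly oversaturated.

All colors are more vivid — a global saturation change.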